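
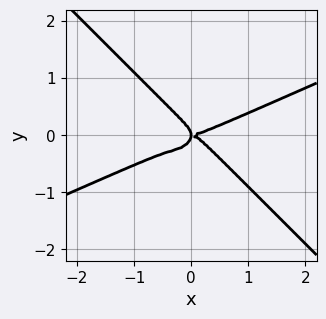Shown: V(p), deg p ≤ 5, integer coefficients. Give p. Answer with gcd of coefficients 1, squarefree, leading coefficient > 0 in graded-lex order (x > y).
x^4 - 2*x^3*y - 3*y^4 - x*y^2

Degree: no degree-3 curve has this shape, so deg p = 4.
Checking where it meets the axes: it crosses the y-axis at the gridline y = 0; it crosses the x-axis at the gridline x = 0.
Putting this together gives p.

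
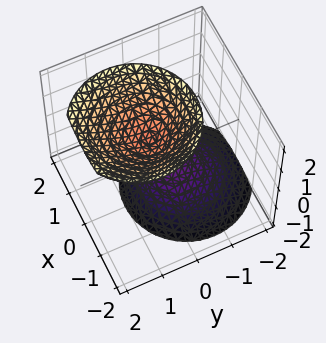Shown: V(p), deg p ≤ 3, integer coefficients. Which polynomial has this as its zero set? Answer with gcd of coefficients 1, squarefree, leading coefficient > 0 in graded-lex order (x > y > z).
3*x^2 + 3*y^2 - 2*y*z - 2*z^2 + 2

(a) There are 2 components.
(b) The degree is 2 — a generic line meets the surface in up to 2 points.
(c) Reading off the gridlines: the z-axis gridline crossings are at z ∈ {-1, 1}; no x-intercept at any integer in the box; it misses every integer gridline on the y-axis.
(d) Matching integer coefficients to the picture gives p.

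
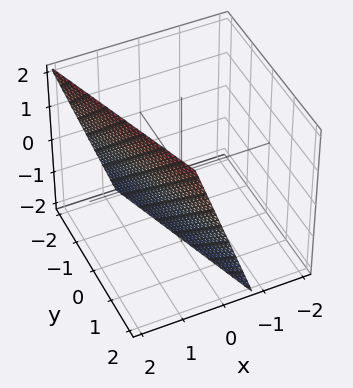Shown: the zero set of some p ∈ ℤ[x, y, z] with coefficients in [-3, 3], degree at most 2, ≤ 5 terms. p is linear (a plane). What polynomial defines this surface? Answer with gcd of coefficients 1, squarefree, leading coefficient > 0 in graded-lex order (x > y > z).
3*x + y - z - 2

1. deg p = 1. Every cross-section is a straight line — this is a plane.
2. Against the integer gridlines: one y-axis crossing is at y = 2; it crosses the z-axis at the gridline z = -2.
3. Putting this together gives p.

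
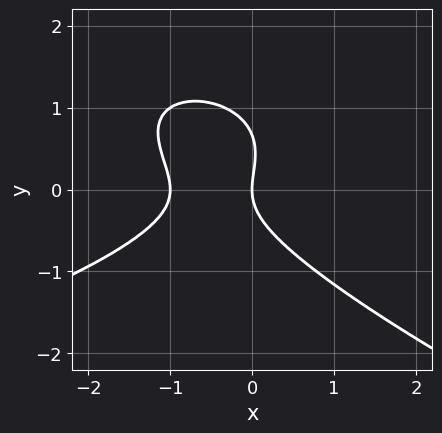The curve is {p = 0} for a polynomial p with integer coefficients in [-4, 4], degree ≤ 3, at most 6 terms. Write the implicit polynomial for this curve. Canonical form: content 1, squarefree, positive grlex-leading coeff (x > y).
x*y^2 + 3*y^3 + 3*x^2 - 2*y^2 + 3*x

(a) Degree: no degree-2 curve has this shape, so deg p = 3.
(b) Observable constraints: it meets the y-axis at y = 0 (among the integer gridlines); the x-axis gridline crossings are at x ∈ {-1, 0}.
(c) Matching integer coefficients to the picture gives p.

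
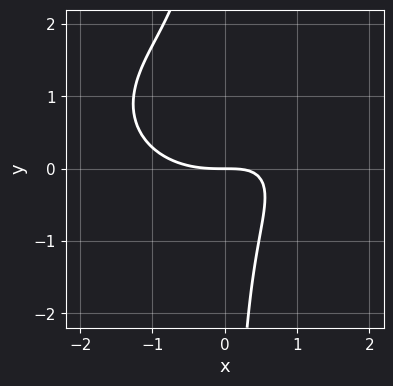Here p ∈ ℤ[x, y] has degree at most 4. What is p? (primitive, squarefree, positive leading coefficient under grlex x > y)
x^3 + 2*x*y^2 - 2*x*y + 2*y

(a) deg p = 3.
(b) Checking where it meets the axes: one y-axis crossing is at y = 0; it meets the x-axis at x = 0 (among the integer gridlines).
(c) Assembling these constraints gives the stated polynomial.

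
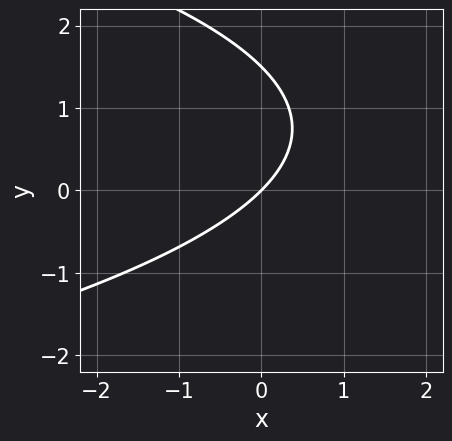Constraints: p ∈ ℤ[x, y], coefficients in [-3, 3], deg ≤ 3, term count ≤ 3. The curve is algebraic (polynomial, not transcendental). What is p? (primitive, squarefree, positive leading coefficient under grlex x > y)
2*y^2 + 3*x - 3*y

Degree: a generic line meets the curve in up to 2 points, so deg p = 2.
Checking where it meets the axes: it crosses the y-axis at the gridline y = 0; it meets the x-axis at x = 0 (among the integer gridlines).
Matching integer coefficients to the picture gives p.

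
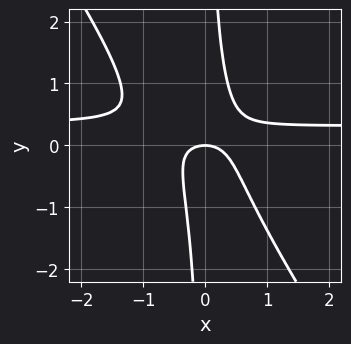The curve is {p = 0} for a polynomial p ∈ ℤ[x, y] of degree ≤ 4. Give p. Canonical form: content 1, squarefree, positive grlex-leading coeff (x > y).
3*x^2*y + 2*x*y^2 - x^2 - y

(a) Degree: the shape is more complex than any degree-2 curve, so deg p = 3.
(b) Observable constraints: it meets the y-axis at y = 0 (among the integer gridlines); it crosses the x-axis at the gridline x = 0.
(c) Putting this together gives p.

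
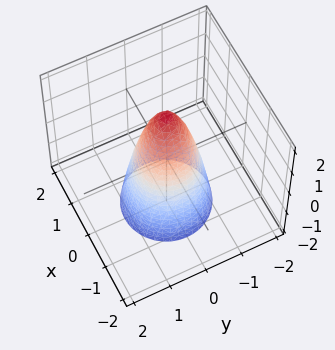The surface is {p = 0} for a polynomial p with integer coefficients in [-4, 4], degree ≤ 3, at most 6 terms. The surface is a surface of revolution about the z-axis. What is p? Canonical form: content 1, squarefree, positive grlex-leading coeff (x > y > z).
3*x^2 + 3*y^2 + z - 2

1. deg p = 2. No degree-1 surface has this shape.
2. Symmetries: every cross-section ⟂ z is a circle, so x, y appear only via x² + y².
3. From the visible intercepts: a circular section at z = 0 has radius between 0 and 1; it meets the z-axis at z = 2 (among the integer gridlines).
4. Fitting integer coefficients to these (and the overall shape) gives p.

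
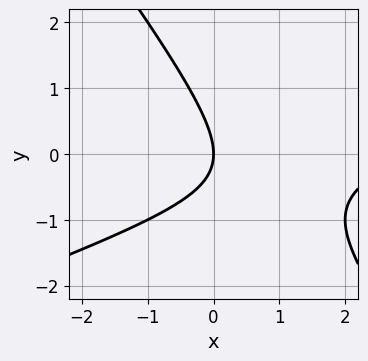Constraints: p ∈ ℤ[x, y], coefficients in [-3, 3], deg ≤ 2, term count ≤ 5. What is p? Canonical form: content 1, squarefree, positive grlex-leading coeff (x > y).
1. deg p = 2. No degree-1 curve has this shape.
2. Checking where it meets the axes: one y-axis crossing is at y = 0; one x-axis crossing is at x = 0.
3. Fitting integer coefficients to these (and the overall shape) gives p.

x^2 - 2*x*y - 2*y^2 - 3*x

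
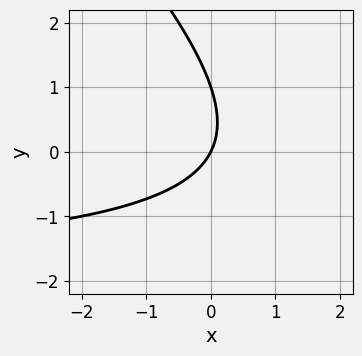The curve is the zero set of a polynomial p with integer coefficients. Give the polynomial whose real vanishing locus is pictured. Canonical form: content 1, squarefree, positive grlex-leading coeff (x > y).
x*y + y^2 + 2*x - y

First, degree: the shape is more complex than any degree-1 curve, so deg p = 2.
Then, against the integer gridlines: among the integer gridlines, it crosses the y-axis at y ∈ {0, 1}; one x-axis crossing is at x = 0.
Finally, assembling these constraints gives the stated polynomial.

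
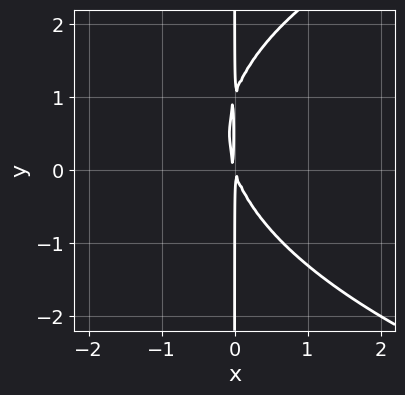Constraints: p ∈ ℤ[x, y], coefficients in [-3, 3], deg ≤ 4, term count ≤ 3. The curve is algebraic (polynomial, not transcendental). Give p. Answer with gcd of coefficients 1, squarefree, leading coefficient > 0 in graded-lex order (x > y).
x*y^2 - 3*x^2 - x*y

1. Degree: no degree-2 curve has this shape, so deg p = 3.
2. From the visible intercepts: every point of the y-axis in the box is on the curve.
3. Solving for integer coefficients yields p as stated.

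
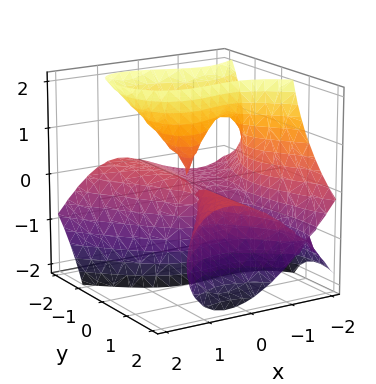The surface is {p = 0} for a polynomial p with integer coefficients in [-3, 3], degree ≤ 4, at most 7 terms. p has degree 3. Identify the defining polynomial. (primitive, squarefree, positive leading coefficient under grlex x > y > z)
2*x^3 - x*y^2 + 3*y^2*z + 3*y*z^2 + 3*x^2

(a) deg p = 3. The shape is more complex than any degree-2 surface.
(b) Checking where it meets the axes: every point of the y-axis in the box is on the surface; every point of the z-axis in the box is on the surface.
(c) Fitting integer coefficients to these (and the overall shape) gives p.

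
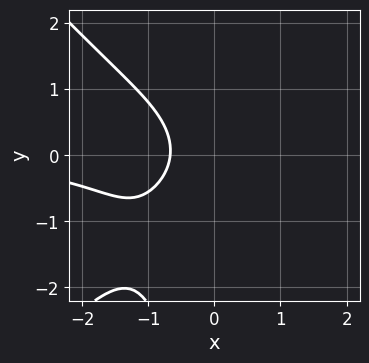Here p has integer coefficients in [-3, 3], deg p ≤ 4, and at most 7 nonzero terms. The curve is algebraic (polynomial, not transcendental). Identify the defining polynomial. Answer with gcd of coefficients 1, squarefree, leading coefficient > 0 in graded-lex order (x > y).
deg p = 4.
Checking where it meets the axes: the curve avoids every integer y-axis point in the box.
Matching integer coefficients to the picture gives p.

x^3*y - x*y^3 + 2*y^2 + 3*x + 2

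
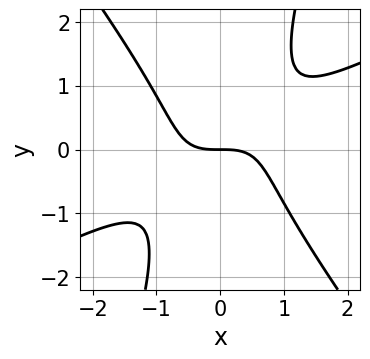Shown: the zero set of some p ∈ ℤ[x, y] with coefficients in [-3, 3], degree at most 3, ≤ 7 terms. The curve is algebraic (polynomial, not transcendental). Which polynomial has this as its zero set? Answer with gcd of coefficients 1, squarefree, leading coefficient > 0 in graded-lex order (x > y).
First, degree: the shape is more complex than any degree-2 curve, so deg p = 3.
Next, observable constraints: it meets the y-axis at y = 0 (among the integer gridlines); one x-axis crossing is at x = 0.
Finally, together with the visible shape, these determine p as stated.

2*x^3 - 3*x^2*y - 2*x*y^2 + y^3 + 3*y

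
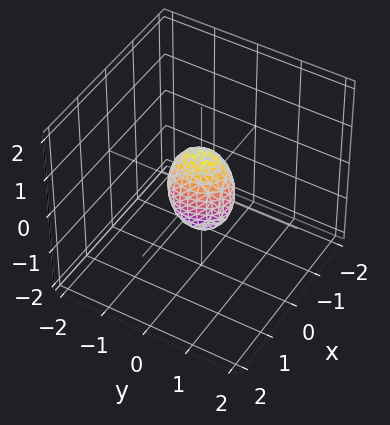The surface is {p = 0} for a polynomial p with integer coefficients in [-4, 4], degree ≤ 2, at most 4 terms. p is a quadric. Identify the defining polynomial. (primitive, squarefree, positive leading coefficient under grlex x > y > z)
3*x^2 + 2*y^2 + z^2 - 1

(a) deg p = 2.
(b) Symmetries: the y ↦ −y reflection is a symmetry, so y appears only in even powers; mirror symmetry z ↦ −z ⇒ only even powers of z; the x ↦ −x reflection is a symmetry, so x appears only in even powers.
(c) From the visible intercepts: the z-axis gridline crossings are at z ∈ {-1, 1}.
(d) The integer polynomial consistent with all of this is the stated p.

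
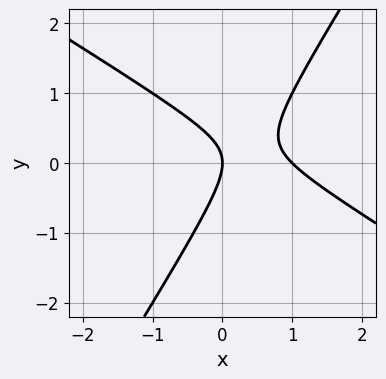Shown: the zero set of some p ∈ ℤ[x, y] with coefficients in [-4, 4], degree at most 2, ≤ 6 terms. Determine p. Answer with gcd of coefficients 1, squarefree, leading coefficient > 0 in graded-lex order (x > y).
x^2 + x*y - y^2 - x

(a) deg p = 2. A generic line meets the curve in up to 2 points.
(b) Checking where it meets the axes: it meets the y-axis at y = 0 (among the integer gridlines); the x-axis gridline crossings are at x ∈ {0, 1}.
(c) Putting this together gives p.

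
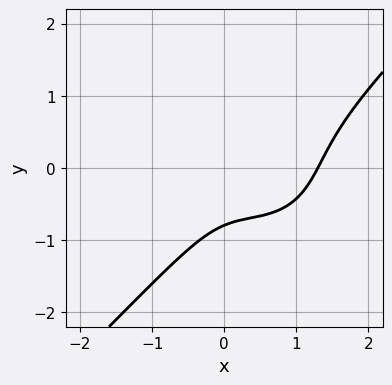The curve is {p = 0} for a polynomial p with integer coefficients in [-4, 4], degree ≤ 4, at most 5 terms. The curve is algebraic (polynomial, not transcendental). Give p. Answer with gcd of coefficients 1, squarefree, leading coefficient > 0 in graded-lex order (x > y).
1. deg p = 3. A generic line meets the curve in up to 3 points.
2. The integer polynomial consistent with all of this is the stated p.

2*x^3 - 2*y^3 - 2*x^2 - 2*x*y - 1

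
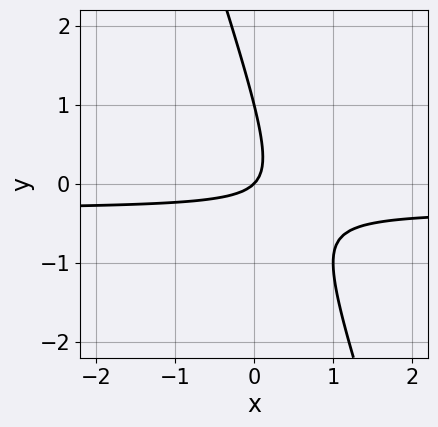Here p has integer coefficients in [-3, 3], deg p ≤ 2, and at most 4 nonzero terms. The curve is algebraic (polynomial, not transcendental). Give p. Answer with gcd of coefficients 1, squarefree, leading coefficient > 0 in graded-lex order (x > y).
3*x*y + y^2 + x - y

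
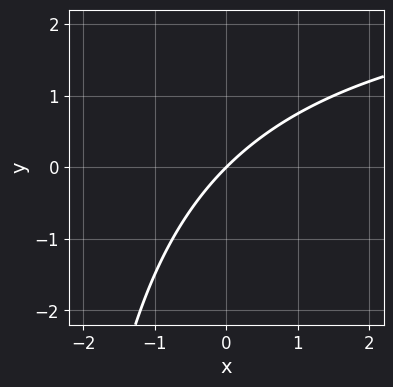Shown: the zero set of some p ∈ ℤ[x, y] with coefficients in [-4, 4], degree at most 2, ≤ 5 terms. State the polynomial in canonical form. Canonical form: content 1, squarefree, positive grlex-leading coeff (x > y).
The degree is 2 — the shape is more complex than any degree-1 curve.
Reading off the gridlines: one x-axis crossing is at x = 0; it crosses the y-axis at the gridline y = 0.
Assembling these constraints gives the stated polynomial.

x*y - 3*x + 3*y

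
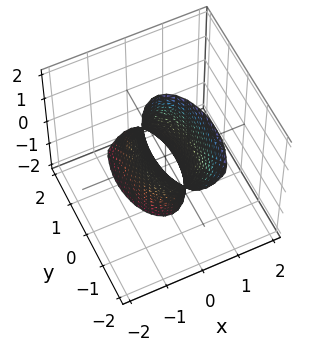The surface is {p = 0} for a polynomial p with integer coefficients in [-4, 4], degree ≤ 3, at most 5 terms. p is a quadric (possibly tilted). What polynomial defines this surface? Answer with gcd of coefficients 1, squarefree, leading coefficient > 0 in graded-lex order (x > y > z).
Degree: no degree-1 surface has this shape, so deg p = 2.
Reading off the gridlines: it misses every integer gridline on the z-axis; among the integer gridlines, it crosses the y-axis at y ∈ {-1, 1}.
The integer polynomial consistent with all of this is the stated p.

3*x^2 + y^2 + y*z - 1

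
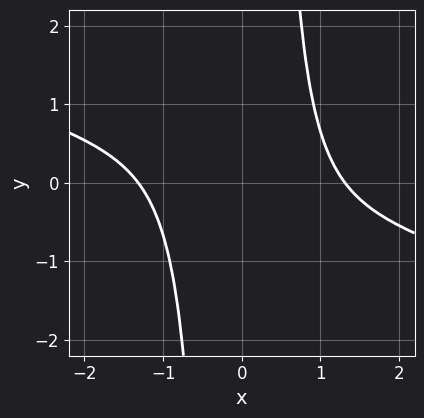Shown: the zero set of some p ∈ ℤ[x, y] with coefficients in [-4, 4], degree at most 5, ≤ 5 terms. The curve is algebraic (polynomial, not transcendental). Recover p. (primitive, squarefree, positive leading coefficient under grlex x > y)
x^4 + 3*x^3*y - 3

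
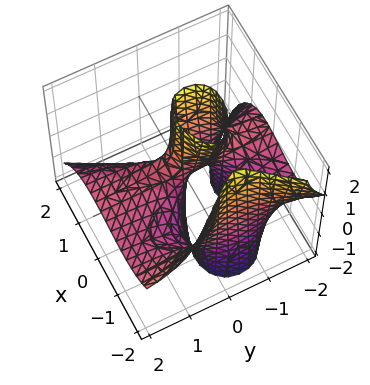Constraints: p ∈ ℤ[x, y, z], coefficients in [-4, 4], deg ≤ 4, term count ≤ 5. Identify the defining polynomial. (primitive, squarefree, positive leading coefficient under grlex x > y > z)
First, the degree is 3 — no degree-2 surface has this shape.
Next, observable constraints: the visible y-axis segment lies entirely on the surface; the visible z-axis segment lies entirely on the surface; it crosses the x-axis at the gridline x = 0.
Finally, together with the visible shape, these determine p as stated.

2*x^3 + 3*y^2*z + 2*x^2 + 3*y*z - 2*x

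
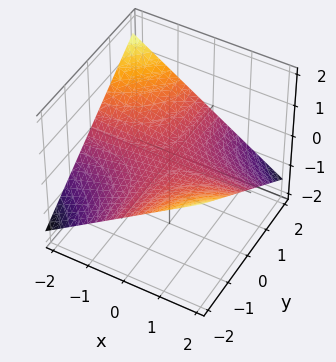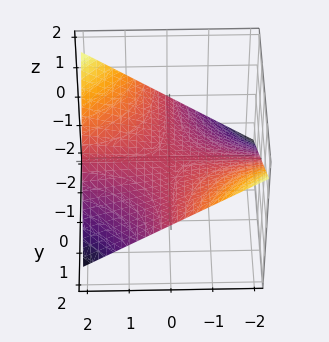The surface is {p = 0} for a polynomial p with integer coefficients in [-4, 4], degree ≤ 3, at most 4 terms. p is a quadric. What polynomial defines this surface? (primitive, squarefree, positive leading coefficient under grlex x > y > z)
x*y + 3*z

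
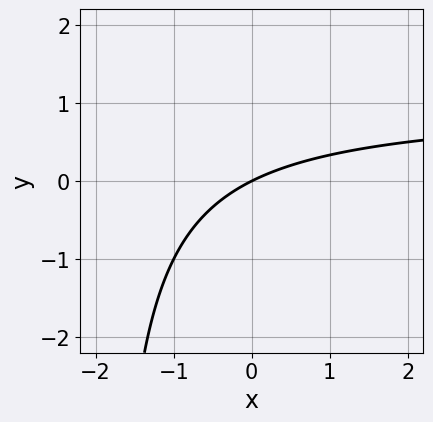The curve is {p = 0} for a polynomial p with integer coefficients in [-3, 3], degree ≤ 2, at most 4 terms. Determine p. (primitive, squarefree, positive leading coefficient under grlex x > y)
x*y - x + 2*y

1. deg p = 2.
2. Checking where it meets the axes: it crosses the y-axis at the gridline y = 0; one x-axis crossing is at x = 0.
3. Together with the visible shape, these determine p as stated.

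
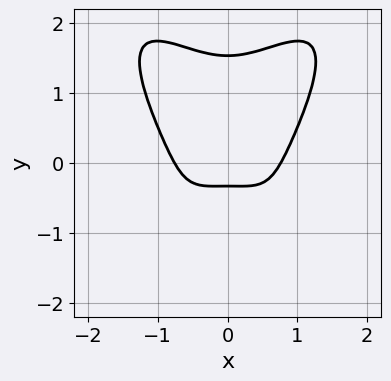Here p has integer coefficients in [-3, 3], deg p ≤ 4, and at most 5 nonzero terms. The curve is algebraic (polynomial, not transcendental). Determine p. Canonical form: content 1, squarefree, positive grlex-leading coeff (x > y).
3*x^4 - 2*x^2*y^2 + y^4 - 3*y - 1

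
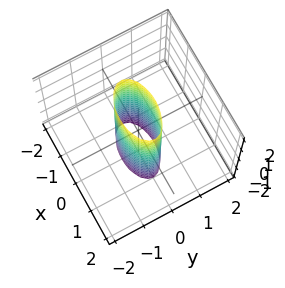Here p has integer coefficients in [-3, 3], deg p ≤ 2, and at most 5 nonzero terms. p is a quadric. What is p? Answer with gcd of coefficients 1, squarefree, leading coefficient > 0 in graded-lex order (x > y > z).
1. deg p = 2. A cylinder; a quadric.
2. Symmetries: it's symmetric under x → −x, forcing even powers of x; it's symmetric under z → −z, forcing even powers of z; mirror symmetry y ↦ −y ⇒ only even powers of y.
3. Checking where it meets the axes: no z-intercept at any integer in the box; the x-axis gridline crossings are at x ∈ {-1, 1}.
4. Solving for integer coefficients yields p as stated.

x^2 + 3*y^2 - 1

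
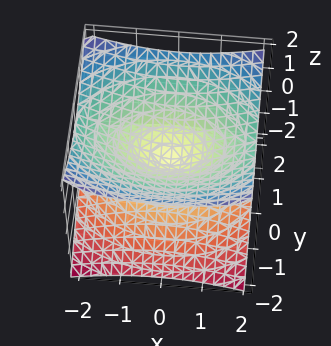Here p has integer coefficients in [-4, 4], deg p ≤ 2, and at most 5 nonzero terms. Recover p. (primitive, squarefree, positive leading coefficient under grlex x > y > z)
x^2 + 2*y^2 - 3*z^2

deg p = 2. A double cone through the origin; a quadric.
Symmetries: it's symmetric under z → −z, forcing even powers of z; it's symmetric under y → −y, forcing even powers of y; the x ↦ −x reflection is a symmetry, so x appears only in even powers.
From the visible intercepts: it crosses the y-axis at the gridline y = 0; one x-axis crossing is at x = 0; one z-axis crossing is at z = 0.
Together with the visible shape, these determine p as stated.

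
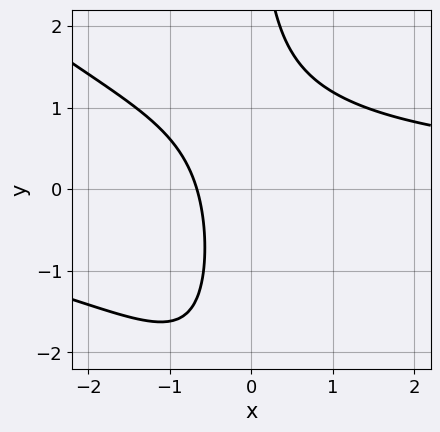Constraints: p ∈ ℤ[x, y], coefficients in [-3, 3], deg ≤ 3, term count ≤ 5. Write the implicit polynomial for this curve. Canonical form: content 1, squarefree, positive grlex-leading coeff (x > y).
(a) deg p = 3. The shape is more complex than any degree-2 curve.
(b) From the axis intercepts and sections: no y-intercept at any integer in the box.
(c) These observations pin down the coefficients.

x^2*y + x*y^2 + 2*x*y - 3*x - 2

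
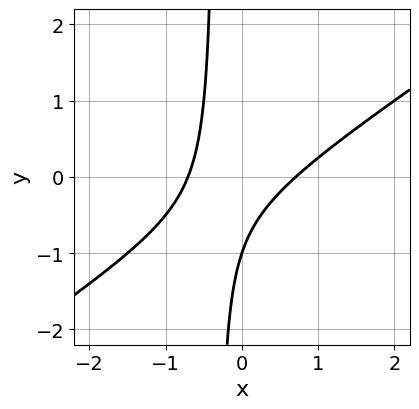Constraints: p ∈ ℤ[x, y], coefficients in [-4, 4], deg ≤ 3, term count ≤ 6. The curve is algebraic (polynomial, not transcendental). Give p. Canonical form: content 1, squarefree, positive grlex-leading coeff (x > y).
2*x^2 - 3*x*y - y - 1

Degree: the shape is more complex than any degree-1 curve, so deg p = 2.
From the visible intercepts: it crosses the y-axis at the gridline y = -1.
Matching integer coefficients to the picture gives p.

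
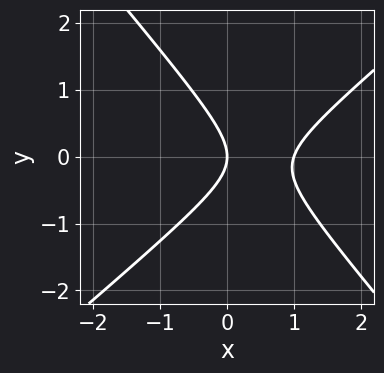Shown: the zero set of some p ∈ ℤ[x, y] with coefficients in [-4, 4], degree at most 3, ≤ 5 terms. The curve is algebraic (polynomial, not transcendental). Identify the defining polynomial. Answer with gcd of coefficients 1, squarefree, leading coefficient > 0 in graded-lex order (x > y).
3*x^2 - x*y - 3*y^2 - 3*x

deg p = 2. A generic line meets the curve in up to 2 points.
From the visible intercepts: it crosses the y-axis at the gridline y = 0; the x-axis gridline crossings are at x ∈ {0, 1}.
Assembling these constraints gives the stated polynomial.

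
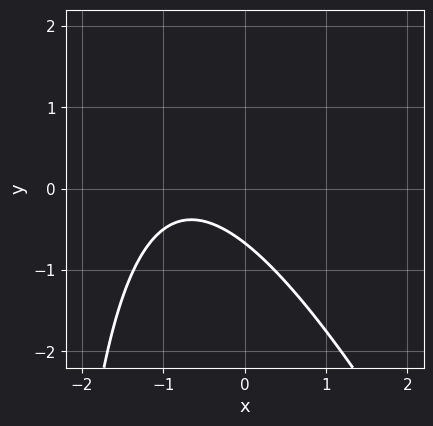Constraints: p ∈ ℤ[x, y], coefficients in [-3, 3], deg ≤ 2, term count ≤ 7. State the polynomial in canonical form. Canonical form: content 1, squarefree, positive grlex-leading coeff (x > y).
2*x^2 + x*y + 3*x + 3*y + 2

First, degree: no degree-1 curve has this shape, so deg p = 2.
Then, from the visible intercepts: no x-intercept at any integer in the box.
Finally, the integer polynomial consistent with all of this is the stated p.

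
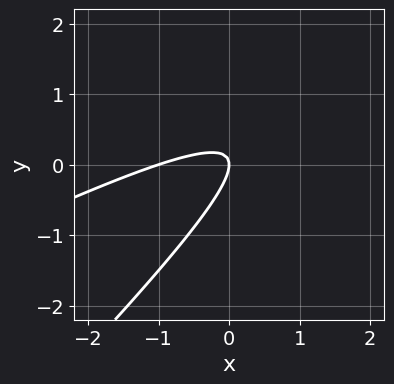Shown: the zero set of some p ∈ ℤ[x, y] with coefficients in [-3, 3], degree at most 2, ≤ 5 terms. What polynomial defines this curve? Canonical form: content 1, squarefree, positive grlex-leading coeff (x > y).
1. The degree is 2 — a generic line meets the curve in up to 2 points.
2. From the axis intercepts and sections: it meets the y-axis at y = 0 (among the integer gridlines); among the integer gridlines, it crosses the x-axis at x ∈ {-1, 0}.
3. Fitting integer coefficients to these (and the overall shape) gives p.

x^2 - 3*x*y + 2*y^2 + x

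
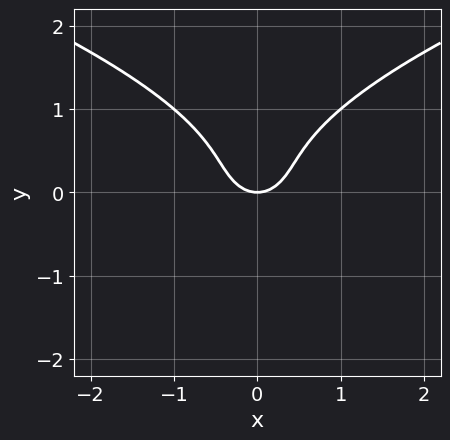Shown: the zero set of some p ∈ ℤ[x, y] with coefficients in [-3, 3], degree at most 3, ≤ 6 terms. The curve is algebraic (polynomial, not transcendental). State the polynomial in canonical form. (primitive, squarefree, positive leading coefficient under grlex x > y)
First, deg p = 3. The shape is more complex than any degree-2 curve.
Next, symmetries: the x ↦ −x reflection is a symmetry, so x appears only in even powers.
Next, observable constraints: one x-axis crossing is at x = 0; it crosses the y-axis at the gridline y = 0.
Finally, solving for integer coefficients yields p as stated.

3*y^3 - 3*x^2 - 2*y^2 + 2*y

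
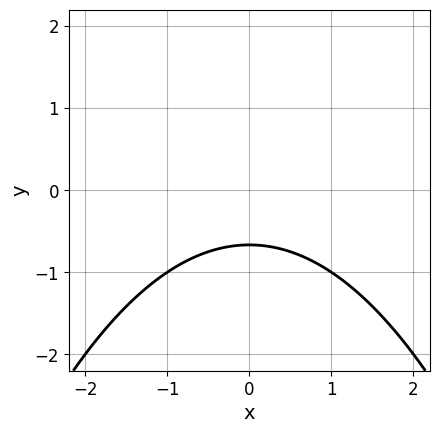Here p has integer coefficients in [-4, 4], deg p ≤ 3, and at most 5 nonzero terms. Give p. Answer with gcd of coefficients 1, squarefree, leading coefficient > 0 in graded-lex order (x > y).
x^2 + 3*y + 2

(a) deg p = 2.
(b) Symmetries: mirror symmetry x ↦ −x ⇒ only even powers of x.
(c) Against the integer gridlines: it misses every integer gridline on the x-axis.
(d) The integer polynomial consistent with all of this is the stated p.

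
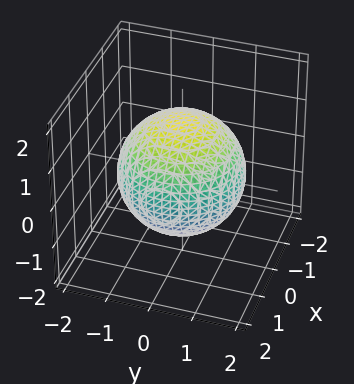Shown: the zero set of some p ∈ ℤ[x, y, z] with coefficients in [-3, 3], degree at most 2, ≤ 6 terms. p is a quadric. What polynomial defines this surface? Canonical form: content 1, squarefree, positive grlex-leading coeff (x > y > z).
x^2 + y^2 + z^2 - 2

1. Degree: a closed, bounded, convex surface; a quadric, so deg p = 2.
2. Symmetries: mirror symmetry z ↦ −z ⇒ only even powers of z; the surface is invariant under rotation about z: p = q(x² + y², z).
3. Observable constraints: a circular section at z = -1 has radius exactly 1.
4. Matching integer coefficients to the picture gives p.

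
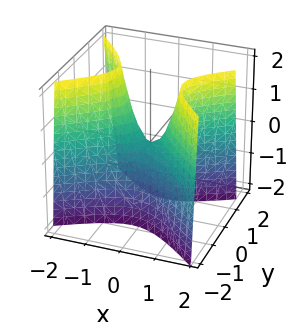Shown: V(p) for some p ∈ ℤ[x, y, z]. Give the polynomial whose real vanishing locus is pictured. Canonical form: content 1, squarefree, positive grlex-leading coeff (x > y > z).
1. Degree: the shape is more complex than any degree-1 surface, so deg p = 2.
2. Reading off the gridlines: one z-axis crossing is at z = 0; it meets the y-axis at y = 0 (among the integer gridlines); it meets the x-axis at x = 0 (among the integer gridlines).
3. Matching integer coefficients to the picture gives p.

2*x^2 - x*y - 3*y^2 - z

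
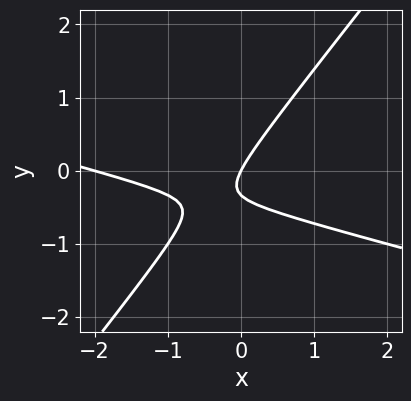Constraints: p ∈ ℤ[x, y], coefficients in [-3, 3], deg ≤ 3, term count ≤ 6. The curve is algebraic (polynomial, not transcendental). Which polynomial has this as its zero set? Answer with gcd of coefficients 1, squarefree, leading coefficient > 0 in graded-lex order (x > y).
x^2 + 3*x*y - 3*y^2 + 2*x - y

First, degree: the shape is more complex than any degree-1 curve, so deg p = 2.
Next, observable constraints: it meets the y-axis at y = 0 (among the integer gridlines); the x-axis gridline crossings are at x ∈ {-2, 0}.
Finally, fitting integer coefficients to these (and the overall shape) gives p.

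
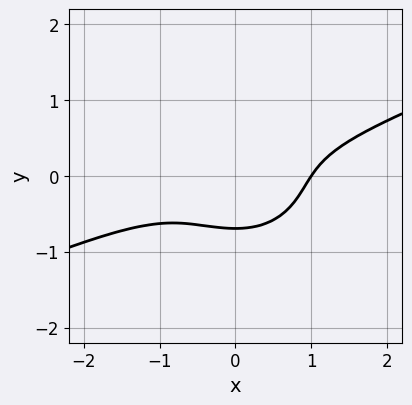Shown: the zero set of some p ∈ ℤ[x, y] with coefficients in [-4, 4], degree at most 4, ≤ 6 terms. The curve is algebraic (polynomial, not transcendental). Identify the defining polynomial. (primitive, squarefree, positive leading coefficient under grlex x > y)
(a) deg p = 3.
(b) From the axis intercepts and sections: one x-axis crossing is at x = 1.
(c) Together with the visible shape, these determine p as stated.

x^3 - 2*x^2*y - 3*y^3 - 1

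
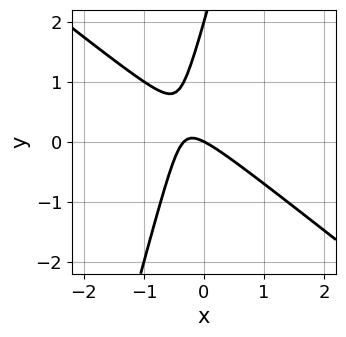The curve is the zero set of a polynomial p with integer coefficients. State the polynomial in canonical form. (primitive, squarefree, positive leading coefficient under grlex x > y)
3*x^2 + 3*x*y - y^2 + x + 2*y

1. The degree is 2 — no degree-1 curve has this shape.
2. Observable constraints: it crosses the x-axis at the gridline x = 0; the y-axis gridline crossings are at y ∈ {0, 2}.
3. Assembling these constraints gives the stated polynomial.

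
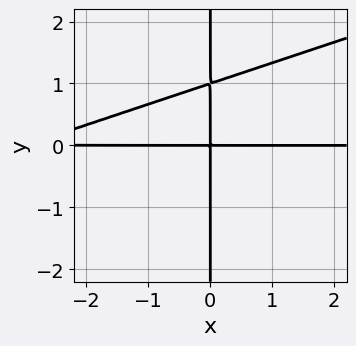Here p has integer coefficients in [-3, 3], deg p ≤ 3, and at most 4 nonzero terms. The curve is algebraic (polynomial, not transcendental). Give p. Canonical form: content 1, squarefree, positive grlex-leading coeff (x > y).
(a) deg p = 3. A generic line meets the curve in up to 3 points.
(b) Against the integer gridlines: every point of the x-axis in the box is on the curve; every point of the y-axis in the box is on the curve.
(c) Fitting integer coefficients to these (and the overall shape) gives p.

x^2*y - 3*x*y^2 + 3*x*y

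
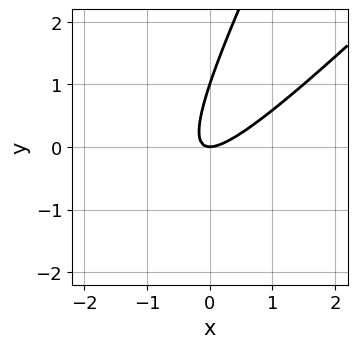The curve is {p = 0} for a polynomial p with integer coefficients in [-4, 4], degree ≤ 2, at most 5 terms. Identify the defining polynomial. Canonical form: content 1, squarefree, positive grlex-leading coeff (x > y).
2*x^2 - 3*x*y + y^2 - y

Degree: no degree-1 curve has this shape, so deg p = 2.
Checking where it meets the axes: it meets the x-axis at x = 0 (among the integer gridlines); among the integer gridlines, it crosses the y-axis at y ∈ {0, 1}.
These observations pin down the coefficients.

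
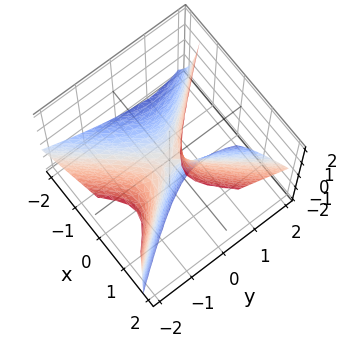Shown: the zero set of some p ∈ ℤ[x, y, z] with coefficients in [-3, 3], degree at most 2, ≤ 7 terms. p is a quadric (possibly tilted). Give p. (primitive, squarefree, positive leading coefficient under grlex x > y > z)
(a) Degree: a generic line meets the surface in up to 2 points, so deg p = 2.
(b) Against the integer gridlines: it crosses the x-axis at the gridline x = 0; one z-axis crossing is at z = 0.
(c) Assembling these constraints gives the stated polynomial.

3*x^2 - 3*x*z - 2*y^2 - 2*y*z + z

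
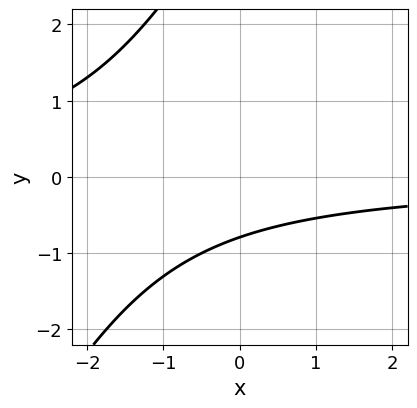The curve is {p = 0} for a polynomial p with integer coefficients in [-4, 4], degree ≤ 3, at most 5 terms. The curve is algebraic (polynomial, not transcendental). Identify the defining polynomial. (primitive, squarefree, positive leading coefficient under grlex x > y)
2*x*y - y^2 + 3*y + 3

Degree: no degree-1 curve has this shape, so deg p = 2.
From the visible intercepts: the curve avoids every integer x-axis point in the box.
Assembling these constraints gives the stated polynomial.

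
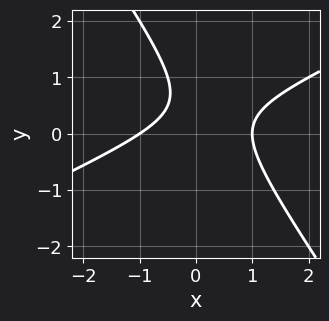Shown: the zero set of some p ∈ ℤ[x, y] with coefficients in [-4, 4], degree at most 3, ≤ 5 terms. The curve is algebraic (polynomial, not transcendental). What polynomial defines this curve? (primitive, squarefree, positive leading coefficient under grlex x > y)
2*x^2 - 3*x*y - 3*y^2 + 3*y - 2

(a) deg p = 2.
(b) Observable constraints: the curve avoids every integer y-axis point in the box; the x-axis gridline crossings are at x ∈ {-1, 1}.
(c) Matching integer coefficients to the picture gives p.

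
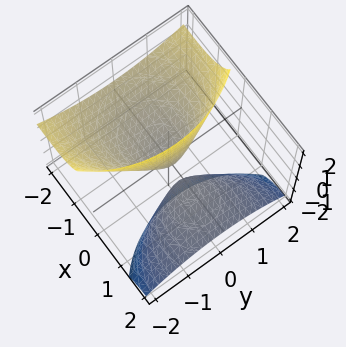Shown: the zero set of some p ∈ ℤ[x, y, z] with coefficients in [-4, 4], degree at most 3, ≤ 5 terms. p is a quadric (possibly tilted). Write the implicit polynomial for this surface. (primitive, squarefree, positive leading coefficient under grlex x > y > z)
x^2 + 3*x*z + y^2 - z

(a) There are 2 components.
(b) Degree: the shape is more complex than any degree-1 surface, so deg p = 2.
(c) Reading off the gridlines: one z-axis crossing is at z = 0; it crosses the y-axis at the gridline y = 0; it crosses the x-axis at the gridline x = 0.
(d) Together with the visible shape, these determine p as stated.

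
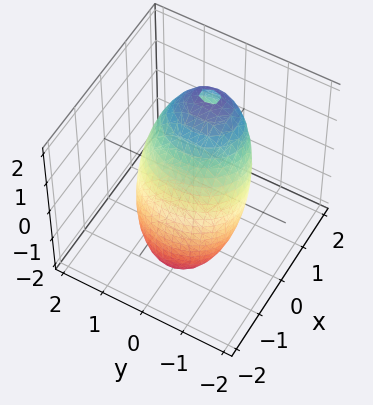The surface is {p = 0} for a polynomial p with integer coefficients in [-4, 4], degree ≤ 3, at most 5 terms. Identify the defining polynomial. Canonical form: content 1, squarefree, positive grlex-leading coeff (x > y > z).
3*x^2 - 2*x*z + 2*y^2 + z^2 - 3

deg p = 2. No degree-1 surface has this shape.
Checking where it meets the axes: among the integer gridlines, it crosses the x-axis at x ∈ {-1, 1}.
Putting this together gives p.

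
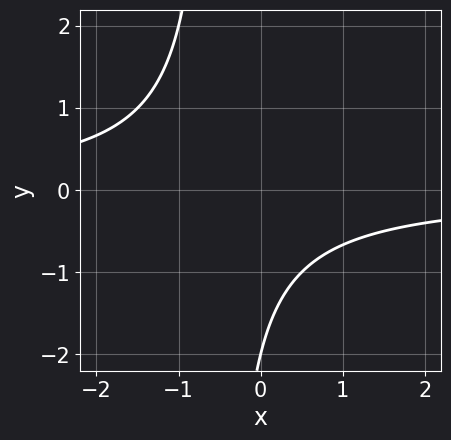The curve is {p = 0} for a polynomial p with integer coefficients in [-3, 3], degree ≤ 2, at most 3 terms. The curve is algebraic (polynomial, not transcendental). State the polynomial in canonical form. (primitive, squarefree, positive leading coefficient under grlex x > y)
deg p = 2.
Observable constraints: it crosses the y-axis at the gridline y = -2; it misses every integer gridline on the x-axis.
Assembling these constraints gives the stated polynomial.

2*x*y + y + 2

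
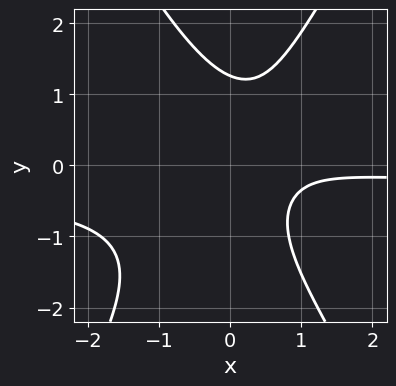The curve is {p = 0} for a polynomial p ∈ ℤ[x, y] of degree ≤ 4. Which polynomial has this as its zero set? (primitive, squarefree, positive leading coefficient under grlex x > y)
(a) Degree: the shape is more complex than any degree-2 curve, so deg p = 3.
(b) Reading off the gridlines: it misses every integer gridline on the x-axis.
(c) Together with the visible shape, these determine p as stated.

3*x^2*y - y^3 + x^2 - 2*x + 2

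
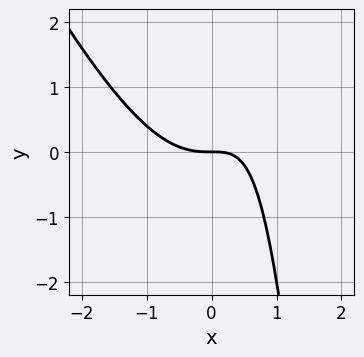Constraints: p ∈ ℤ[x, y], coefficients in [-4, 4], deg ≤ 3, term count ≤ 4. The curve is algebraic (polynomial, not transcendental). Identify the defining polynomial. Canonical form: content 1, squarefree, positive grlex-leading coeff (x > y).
The degree is 3 — no degree-2 curve has this shape.
Observable constraints: it crosses the y-axis at the gridline y = 0; it meets the x-axis at x = 0 (among the integer gridlines).
Matching integer coefficients to the picture gives p.

2*x^3 + x^2*y - 2*x*y + 2*y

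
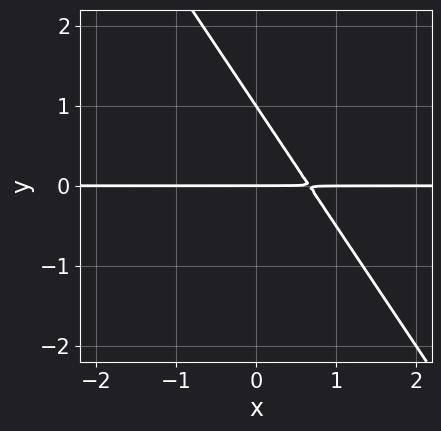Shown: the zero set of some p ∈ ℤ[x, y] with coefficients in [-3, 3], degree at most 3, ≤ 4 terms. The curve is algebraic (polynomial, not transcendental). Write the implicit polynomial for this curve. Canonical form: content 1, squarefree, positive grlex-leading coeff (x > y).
1. Degree: no degree-1 curve has this shape, so deg p = 2.
2. Observable constraints: the y-axis gridline crossings are at y ∈ {0, 1}; every point of the x-axis in the box is on the curve.
3. Matching integer coefficients to the picture gives p.

3*x*y + 2*y^2 - 2*y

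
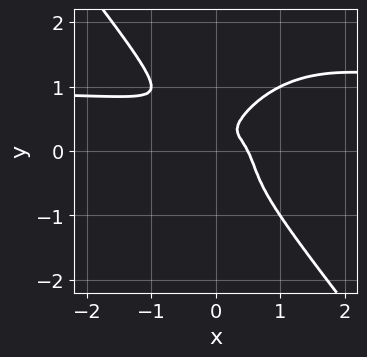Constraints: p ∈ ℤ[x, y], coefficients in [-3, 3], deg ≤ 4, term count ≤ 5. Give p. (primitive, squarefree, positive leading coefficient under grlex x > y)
2*x^3*y + y^4 - 2*x^3 - 2*x^2*y + x^2

1. Degree: no degree-3 curve has this shape, so deg p = 4.
2. Solving for integer coefficients yields p as stated.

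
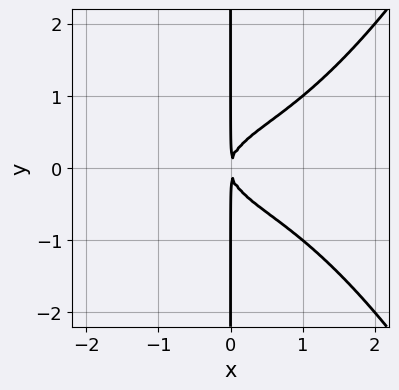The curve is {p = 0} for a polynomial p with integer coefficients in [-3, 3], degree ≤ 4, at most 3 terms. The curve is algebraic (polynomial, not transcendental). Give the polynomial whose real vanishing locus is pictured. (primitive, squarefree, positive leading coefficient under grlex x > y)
1. deg p = 4. A generic line meets the curve in up to 4 points.
2. Symmetries: mirror symmetry y ↦ −y ⇒ only even powers of y.
3. Reading off the gridlines: the visible y-axis segment lies entirely on the curve.
4. Assembling these constraints gives the stated polynomial.

x^4 - 3*x*y^2 + 2*x^2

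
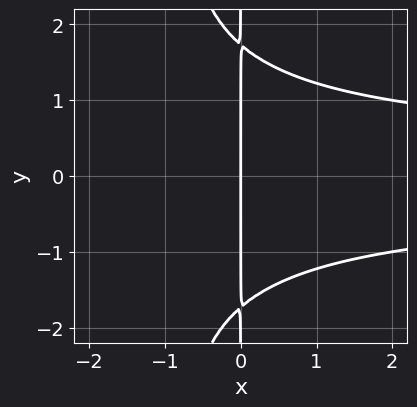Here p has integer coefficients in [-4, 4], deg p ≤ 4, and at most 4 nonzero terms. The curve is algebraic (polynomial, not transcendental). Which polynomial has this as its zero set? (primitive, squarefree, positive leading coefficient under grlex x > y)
1. Degree: no degree-3 curve has this shape, so deg p = 4.
2. Symmetries: the y ↦ −y reflection is a symmetry, so y appears only in even powers.
3. Against the integer gridlines: it crosses the x-axis at the gridline x = 0; the visible y-axis segment lies entirely on the curve.
4. Assembling these constraints gives the stated polynomial.

x^2*y^2 + x*y^2 - 3*x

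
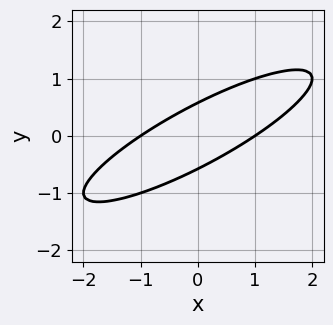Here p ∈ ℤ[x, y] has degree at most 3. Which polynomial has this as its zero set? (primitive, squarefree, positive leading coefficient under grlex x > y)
x^2 - 3*x*y + 3*y^2 - 1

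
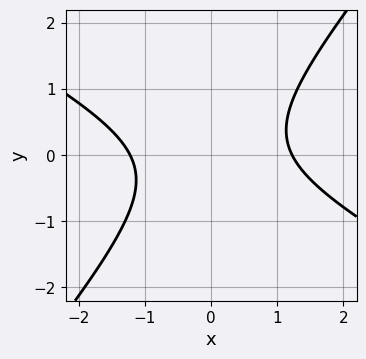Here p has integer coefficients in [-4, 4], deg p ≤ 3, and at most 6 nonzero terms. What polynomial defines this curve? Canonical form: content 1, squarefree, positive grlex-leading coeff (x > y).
The degree is 2 — the shape is more complex than any degree-1 curve.
Reading off the gridlines: it misses every integer gridline on the y-axis.
The integer polynomial consistent with all of this is the stated p.

2*x^2 + 2*x*y - 3*y^2 - 3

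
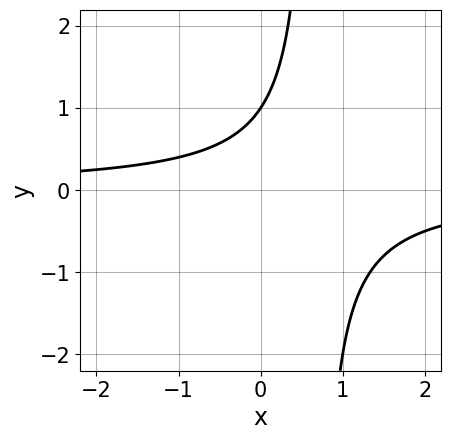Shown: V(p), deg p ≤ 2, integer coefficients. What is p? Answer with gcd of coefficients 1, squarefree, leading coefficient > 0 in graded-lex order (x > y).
3*x*y - 2*y + 2

First, degree: a generic line meets the curve in up to 2 points, so deg p = 2.
Then, observable constraints: no x-intercept at any integer in the box; it crosses the y-axis at the gridline y = 1.
Finally, putting this together gives p.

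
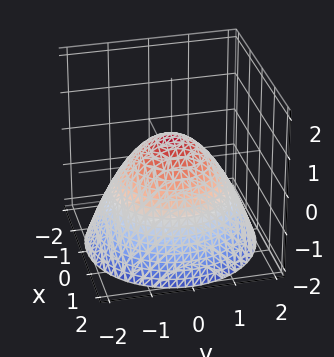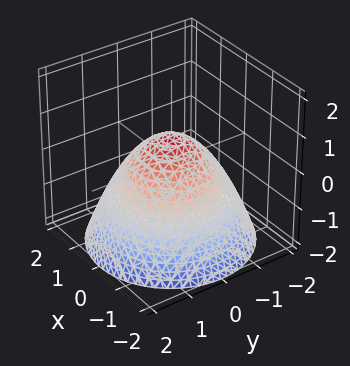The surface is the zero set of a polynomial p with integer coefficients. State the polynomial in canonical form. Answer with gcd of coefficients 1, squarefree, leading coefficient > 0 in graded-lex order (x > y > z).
2*x^2 + 2*y^2 + 3*z - 2

(a) deg p = 2. No degree-1 surface has this shape.
(b) Symmetries: rotational symmetry about the z-axis ⇒ p depends on x, y only through x² + y².
(c) From the axis intercepts and sections: among the integer gridlines, it crosses the x-axis at x ∈ {-1, 1}; the y-axis gridline crossings are at y ∈ {-1, 1}; a circular section at z = -1 has radius between 1 and 2.
(d) Putting this together gives p.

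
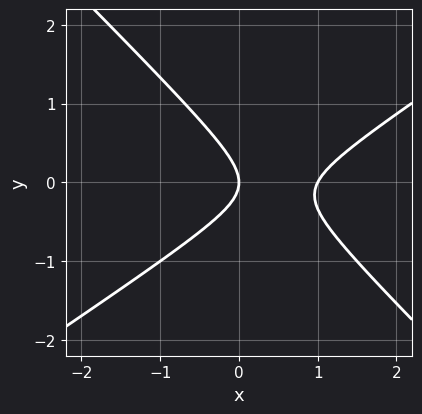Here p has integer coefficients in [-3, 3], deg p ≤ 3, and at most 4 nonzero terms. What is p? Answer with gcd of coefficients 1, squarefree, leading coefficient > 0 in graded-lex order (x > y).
First, the degree is 2 — the shape is more complex than any degree-1 curve.
Next, from the axis intercepts and sections: among the integer gridlines, it crosses the x-axis at x ∈ {0, 1}; it meets the y-axis at y = 0 (among the integer gridlines).
Finally, fitting integer coefficients to these (and the overall shape) gives p.

2*x^2 - x*y - 3*y^2 - 2*x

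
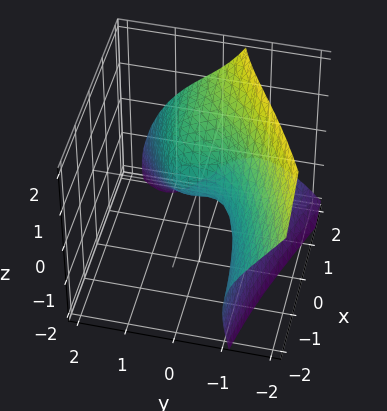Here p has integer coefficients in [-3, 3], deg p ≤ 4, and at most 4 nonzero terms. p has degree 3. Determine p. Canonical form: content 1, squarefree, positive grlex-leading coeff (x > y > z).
1. The degree is 3 — no degree-2 surface has this shape.
2. Observable constraints: one z-axis crossing is at z = 0; it crosses the y-axis at the gridline y = 0; one x-axis crossing is at x = 0.
3. The integer polynomial consistent with all of this is the stated p.

x*y*z + y^3 + z^2 - x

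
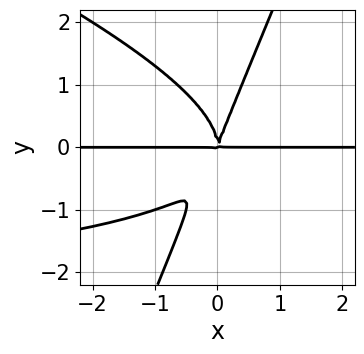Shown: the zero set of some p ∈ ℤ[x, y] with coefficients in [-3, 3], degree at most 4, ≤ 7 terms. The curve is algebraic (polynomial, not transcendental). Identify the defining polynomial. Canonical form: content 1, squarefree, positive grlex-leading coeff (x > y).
First, degree: no degree-3 curve has this shape, so deg p = 4.
Next, against the integer gridlines: every point of the x-axis in the box is on the curve.
Finally, solving for integer coefficients yields p as stated.

x^2*y^2 + 2*x*y^3 - y^4 + 3*x^2*y - x*y^2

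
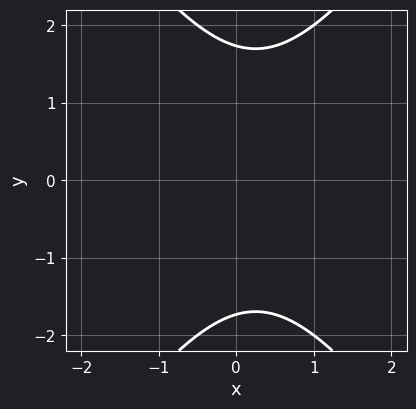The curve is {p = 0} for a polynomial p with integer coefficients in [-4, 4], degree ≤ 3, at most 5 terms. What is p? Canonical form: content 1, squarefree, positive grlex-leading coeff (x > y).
2*x^2 - y^2 - x + 3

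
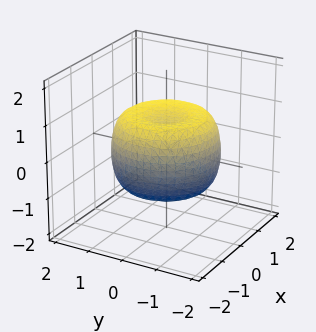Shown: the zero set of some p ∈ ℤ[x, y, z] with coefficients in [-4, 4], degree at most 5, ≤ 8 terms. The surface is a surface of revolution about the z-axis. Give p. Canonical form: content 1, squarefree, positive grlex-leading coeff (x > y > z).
First, the degree is 4 — no degree-3 surface has this shape.
Then, by symmetry, the z-axis is an axis of rotation, so x and y enter only as x² + y².
Then, from the visible intercepts: a circular section at z = -1 has radius between 0 and 1.
Finally, assembling these constraints gives the stated polynomial.

2*x^4 + 4*x^2*y^2 + 2*y^4 - 3*x^2 - 3*y^2 + 3*z^2 - 2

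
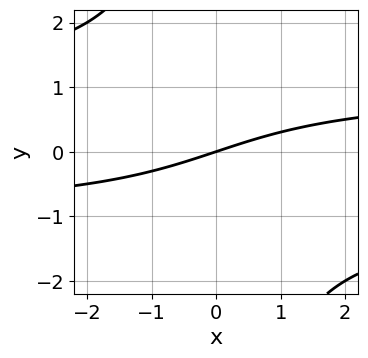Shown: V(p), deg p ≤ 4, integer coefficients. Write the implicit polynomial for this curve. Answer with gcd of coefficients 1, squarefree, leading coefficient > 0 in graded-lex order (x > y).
(a) Degree: the shape is more complex than any degree-2 curve, so deg p = 3.
(b) Against the integer gridlines: it crosses the y-axis at the gridline y = 0; it meets the x-axis at x = 0 (among the integer gridlines).
(c) Putting this together gives p.

x*y^2 - x + 3*y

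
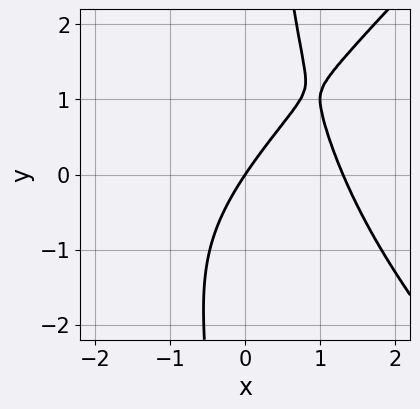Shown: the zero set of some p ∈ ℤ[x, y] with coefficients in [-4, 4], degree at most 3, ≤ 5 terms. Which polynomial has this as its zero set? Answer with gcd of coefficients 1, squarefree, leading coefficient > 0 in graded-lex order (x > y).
First, deg p = 3. No degree-2 curve has this shape.
Then, from the axis intercepts and sections: one y-axis crossing is at y = 0; it meets the x-axis at x = 0 (among the integer gridlines).
Finally, together with the visible shape, these determine p as stated.

x^3 - x*y^2 + x^2 - 3*x + 2*y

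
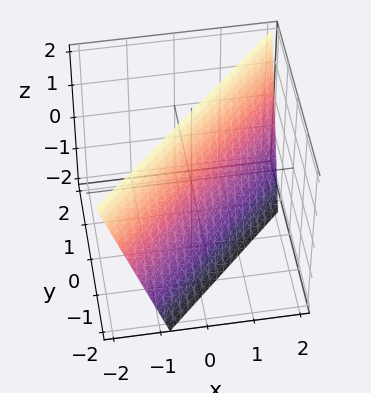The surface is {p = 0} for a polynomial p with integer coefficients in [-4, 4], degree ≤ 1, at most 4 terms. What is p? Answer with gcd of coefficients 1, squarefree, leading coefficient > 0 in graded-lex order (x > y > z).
3*x - 3*y + z - 2

deg p = 1.
Against the integer gridlines: it meets the z-axis at z = 2 (among the integer gridlines).
Together with the visible shape, these determine p as stated.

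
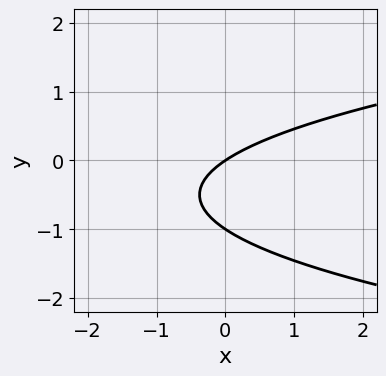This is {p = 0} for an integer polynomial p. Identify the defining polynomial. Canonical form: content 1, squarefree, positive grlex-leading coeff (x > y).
(a) The degree is 2 — the shape is more complex than any degree-1 curve.
(b) From the axis intercepts and sections: one x-axis crossing is at x = 0; the y-axis gridline crossings are at y ∈ {-1, 0}.
(c) Together with the visible shape, these determine p as stated.

3*y^2 - 2*x + 3*y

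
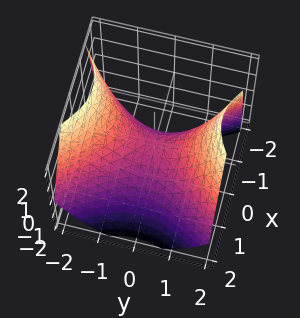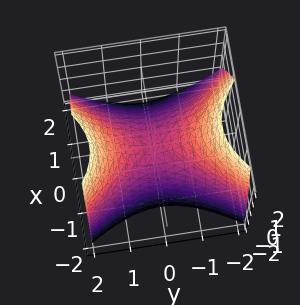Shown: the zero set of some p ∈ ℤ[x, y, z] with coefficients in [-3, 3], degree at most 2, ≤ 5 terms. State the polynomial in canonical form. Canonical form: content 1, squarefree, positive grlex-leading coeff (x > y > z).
The degree is 2 — the shape is more complex than any degree-1 surface.
Against the integer gridlines: one x-axis crossing is at x = 0; one y-axis crossing is at y = 0.
Matching integer coefficients to the picture gives p.

3*x^2 + x*z - 2*y^2 + 3*z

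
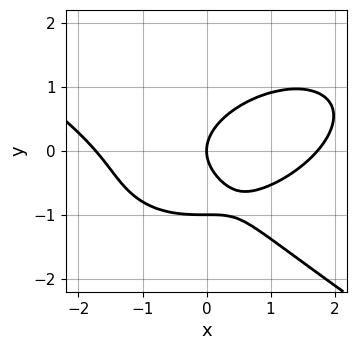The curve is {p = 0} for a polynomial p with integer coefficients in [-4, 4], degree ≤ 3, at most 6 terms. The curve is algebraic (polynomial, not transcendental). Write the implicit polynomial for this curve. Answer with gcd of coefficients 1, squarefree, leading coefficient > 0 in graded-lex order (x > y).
x^3 + 3*y^3 - 3*x*y + 3*y^2 - 3*x

First, degree: no degree-2 curve has this shape, so deg p = 3.
Next, from the axis intercepts and sections: the y-axis gridline crossings are at y ∈ {-1, 0}; it meets the x-axis at x = 0 (among the integer gridlines).
Finally, fitting integer coefficients to these (and the overall shape) gives p.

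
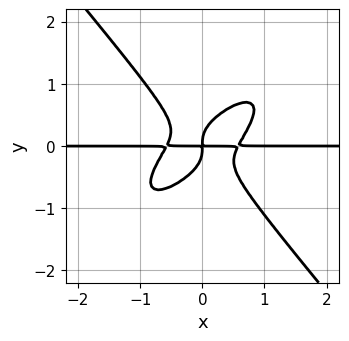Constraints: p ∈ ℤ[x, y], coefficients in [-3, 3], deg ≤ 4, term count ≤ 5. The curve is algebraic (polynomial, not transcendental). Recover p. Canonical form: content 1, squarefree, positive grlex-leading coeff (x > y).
3*x^3*y - 3*x^2*y^2 - x*y^3 + 3*y^4 - x*y

First, degree: no degree-3 curve has this shape, so deg p = 4.
Then, reading off the gridlines: every point of the x-axis in the box is on the curve.
Finally, putting this together gives p.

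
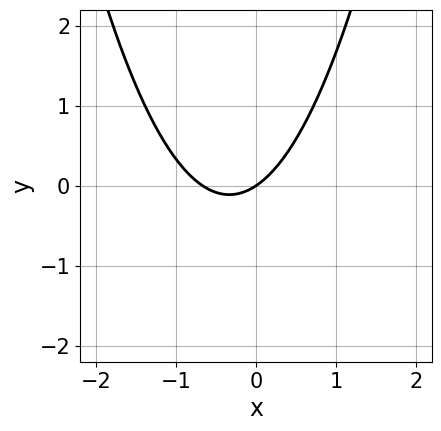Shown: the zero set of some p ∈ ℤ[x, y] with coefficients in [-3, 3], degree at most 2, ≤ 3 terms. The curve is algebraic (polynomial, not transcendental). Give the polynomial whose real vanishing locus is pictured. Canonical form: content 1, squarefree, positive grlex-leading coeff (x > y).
(a) The degree is 2 — the shape is more complex than any degree-1 curve.
(b) From the visible intercepts: one y-axis crossing is at y = 0; one x-axis crossing is at x = 0.
(c) Solving for integer coefficients yields p as stated.

3*x^2 + 2*x - 3*y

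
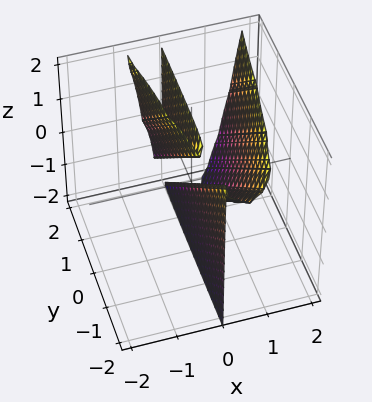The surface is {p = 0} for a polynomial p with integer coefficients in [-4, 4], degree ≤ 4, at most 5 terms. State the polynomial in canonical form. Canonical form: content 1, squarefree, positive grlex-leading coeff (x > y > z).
(a) I count 2 distinct pieces. They look like related sheets of one shape, so recover p as a whole.
(b) deg p = 3. No degree-2 surface has this shape.
(c) Against the integer gridlines: the visible y-axis segment lies entirely on the surface; one x-axis crossing is at x = 1; every point of the z-axis in the box is on the surface.
(d) The integer polynomial consistent with all of this is the stated p.

3*x^3 - 3*x^2 - x*y - x*z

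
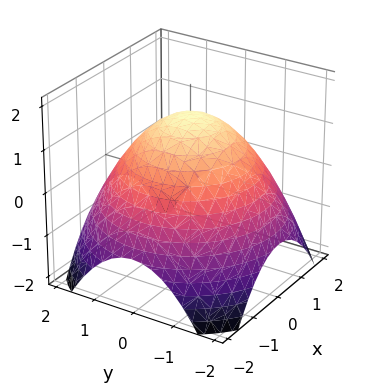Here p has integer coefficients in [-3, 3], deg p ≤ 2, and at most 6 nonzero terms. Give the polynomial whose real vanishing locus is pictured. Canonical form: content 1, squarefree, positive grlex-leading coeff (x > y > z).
x^2 + y^2 + 2*z - 3

First, degree: the shape is more complex than any degree-1 surface, so deg p = 2.
Then, by symmetry, the z-axis is an axis of rotation, so x and y enter only as x² + y².
Next, from the axis intercepts and sections: a circular section at z = 1 has radius exactly 1.
Finally, these observations pin down the coefficients.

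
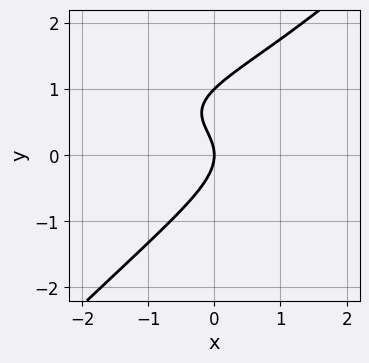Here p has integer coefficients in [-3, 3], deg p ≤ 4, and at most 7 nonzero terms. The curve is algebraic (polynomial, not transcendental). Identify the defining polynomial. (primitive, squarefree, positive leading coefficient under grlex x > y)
First, the degree is 3 — a generic line meets the curve in up to 3 points.
Next, from the visible intercepts: it meets the x-axis at x = 0 (among the integer gridlines); the y-axis gridline crossings are at y ∈ {0, 1}.
Finally, assembling these constraints gives the stated polynomial.

x*y^2 - y^3 - x*y + y^2 + x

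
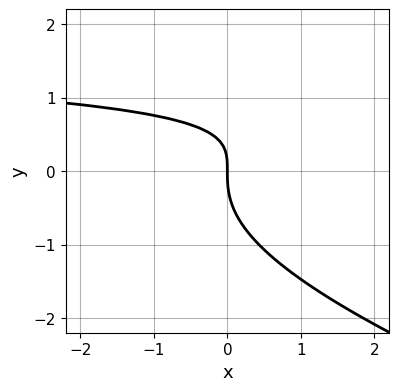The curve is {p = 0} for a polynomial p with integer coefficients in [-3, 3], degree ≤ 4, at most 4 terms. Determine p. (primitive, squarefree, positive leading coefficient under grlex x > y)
First, degree: a generic line meets the curve in up to 3 points, so deg p = 3.
Then, observable constraints: one y-axis crossing is at y = 0; it meets the x-axis at x = 0 (among the integer gridlines).
Finally, the integer polynomial consistent with all of this is the stated p.

x*y^2 + 3*y^3 - 3*x*y + 3*x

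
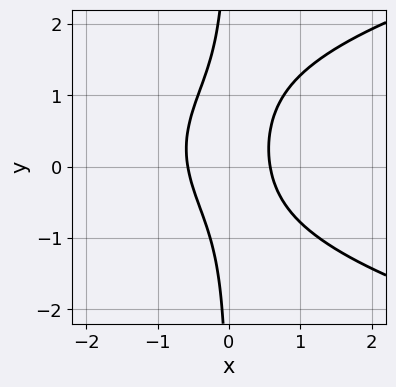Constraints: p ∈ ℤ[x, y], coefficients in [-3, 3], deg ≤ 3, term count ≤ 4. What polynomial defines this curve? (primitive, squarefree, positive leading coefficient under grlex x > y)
(a) The degree is 3 — a generic line meets the curve in up to 3 points.
(b) Observable constraints: the curve avoids every integer y-axis point in the box.
(c) Assembling these constraints gives the stated polynomial.

2*x*y^2 - 3*x^2 - x*y + 1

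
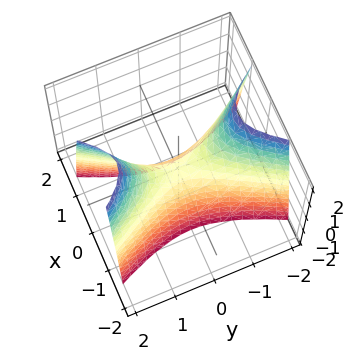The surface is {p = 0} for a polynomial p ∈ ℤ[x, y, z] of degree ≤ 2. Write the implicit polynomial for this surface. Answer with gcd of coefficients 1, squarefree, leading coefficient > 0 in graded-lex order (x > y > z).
(a) The degree is 2 — a hyperbolic paraboloid; a quadric.
(b) Symmetries: the x ↦ −x reflection is a symmetry, so x appears only in even powers; mirror symmetry y ↦ −y ⇒ only even powers of y.
(c) Reading off the gridlines: one x-axis crossing is at x = 0; it crosses the z-axis at the gridline z = 0.
(d) Together with the visible shape, these determine p as stated.

3*x^2 - y^2 + z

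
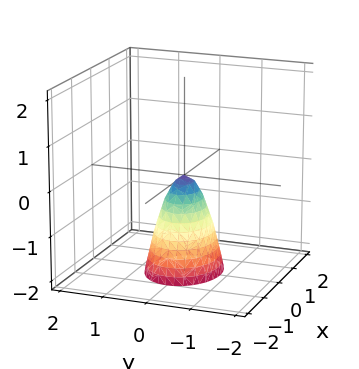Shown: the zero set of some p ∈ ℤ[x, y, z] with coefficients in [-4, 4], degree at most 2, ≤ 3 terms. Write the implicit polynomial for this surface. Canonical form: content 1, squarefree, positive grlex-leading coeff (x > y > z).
2*x^2 + 3*y^2 + z

First, deg p = 2. A single bowl opening along one axis; a quadric.
Then, symmetries: it's symmetric under x → −x, forcing even powers of x; it's symmetric under y → −y, forcing even powers of y.
Next, from the visible intercepts: one z-axis crossing is at z = 0; it crosses the y-axis at the gridline y = 0; it crosses the x-axis at the gridline x = 0.
Finally, assembling these constraints gives the stated polynomial.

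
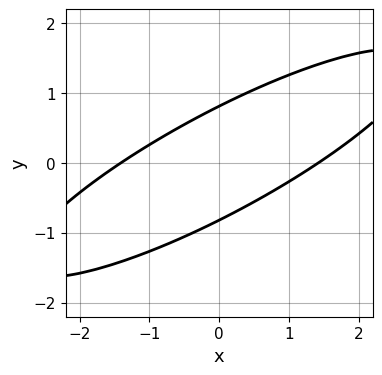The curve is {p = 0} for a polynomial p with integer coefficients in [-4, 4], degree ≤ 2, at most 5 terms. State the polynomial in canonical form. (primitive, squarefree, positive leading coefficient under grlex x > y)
x^2 - 3*x*y + 3*y^2 - 2

First, deg p = 2. The shape is more complex than any degree-1 curve.
Finally, solving for integer coefficients yields p as stated.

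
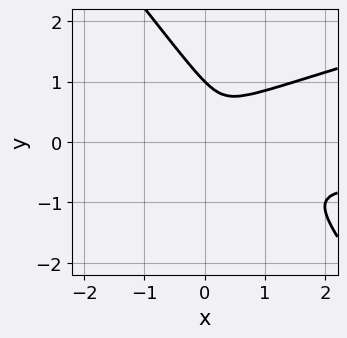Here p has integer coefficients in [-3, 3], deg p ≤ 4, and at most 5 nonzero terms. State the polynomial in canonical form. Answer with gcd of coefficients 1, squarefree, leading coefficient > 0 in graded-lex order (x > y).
1. The degree is 3 — no degree-2 curve has this shape.
2. Against the integer gridlines: it crosses the y-axis at the gridline y = 1.
3. These observations pin down the coefficients.

x^2*y - 3*x*y^2 - 3*y^3 + x^2 + 3*y^2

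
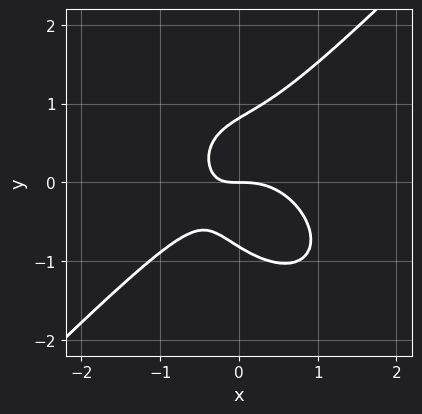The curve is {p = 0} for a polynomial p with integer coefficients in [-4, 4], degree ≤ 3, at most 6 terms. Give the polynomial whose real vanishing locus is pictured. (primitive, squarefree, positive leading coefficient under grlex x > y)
deg p = 3. No degree-2 curve has this shape.
Observable constraints: it meets the y-axis at y = 0 (among the integer gridlines); one x-axis crossing is at x = 0.
These observations pin down the coefficients.

3*x^3 - 3*y^3 + 3*x*y + 2*y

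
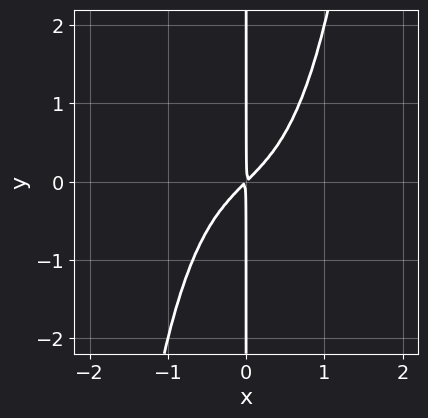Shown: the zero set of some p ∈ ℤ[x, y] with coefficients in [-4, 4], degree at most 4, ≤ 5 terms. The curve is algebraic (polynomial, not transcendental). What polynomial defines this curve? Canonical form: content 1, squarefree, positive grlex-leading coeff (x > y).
(a) The degree is 4 — a generic line meets the curve in up to 4 points.
(b) Against the integer gridlines: every point of the y-axis in the box is on the curve.
(c) Solving for integer coefficients yields p as stated.

x^4 + x^2 - x*y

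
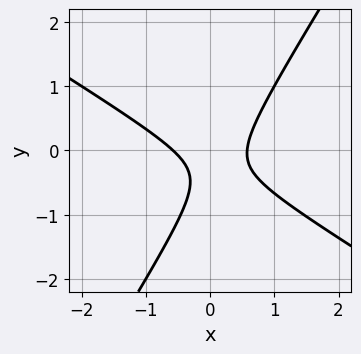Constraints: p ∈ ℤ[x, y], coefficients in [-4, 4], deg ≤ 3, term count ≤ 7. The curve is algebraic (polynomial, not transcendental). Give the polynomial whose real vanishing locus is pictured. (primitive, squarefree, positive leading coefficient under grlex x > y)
First, deg p = 2. No degree-1 curve has this shape.
Next, from the visible intercepts: it misses every integer gridline on the y-axis.
Finally, solving for integer coefficients yields p as stated.

3*x^2 + 3*x*y - 3*y^2 - 2*y - 1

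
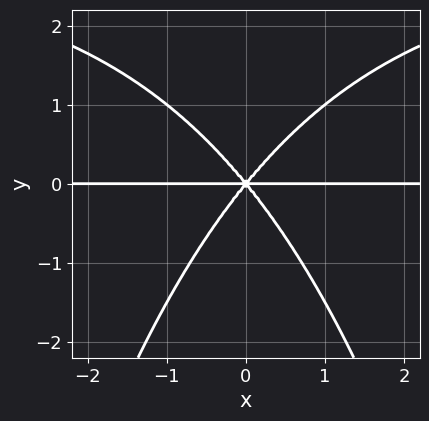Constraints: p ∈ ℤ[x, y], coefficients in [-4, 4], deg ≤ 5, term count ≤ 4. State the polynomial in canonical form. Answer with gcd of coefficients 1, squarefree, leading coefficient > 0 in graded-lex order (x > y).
x^2*y^2 - 3*x^2*y + 2*y^3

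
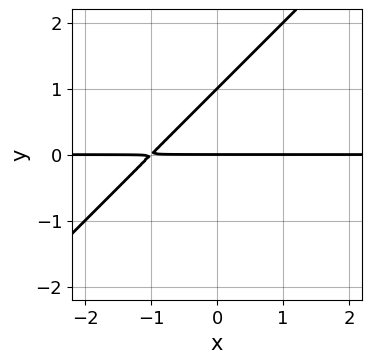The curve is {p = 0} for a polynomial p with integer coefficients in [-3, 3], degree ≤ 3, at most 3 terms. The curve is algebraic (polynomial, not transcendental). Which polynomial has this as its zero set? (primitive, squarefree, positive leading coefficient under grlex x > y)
x*y - y^2 + y

1. The degree is 2 — a generic line meets the curve in up to 2 points.
2. From the visible intercepts: the y-axis gridline crossings are at y ∈ {0, 1}; the visible x-axis segment lies entirely on the curve.
3. Putting this together gives p.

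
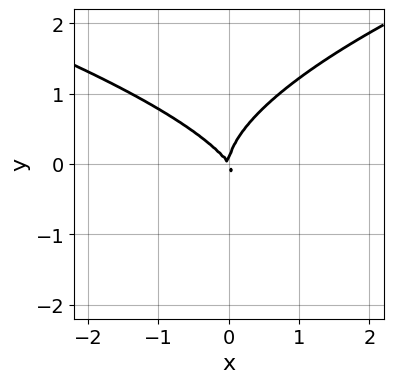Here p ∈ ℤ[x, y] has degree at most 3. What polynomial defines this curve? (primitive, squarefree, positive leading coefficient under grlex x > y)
3*y^3 - 3*x^2 - 2*x*y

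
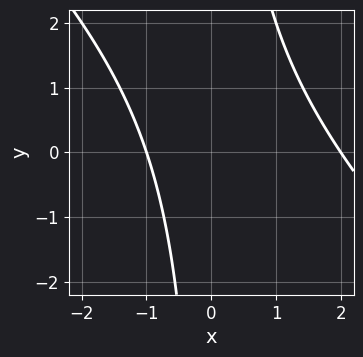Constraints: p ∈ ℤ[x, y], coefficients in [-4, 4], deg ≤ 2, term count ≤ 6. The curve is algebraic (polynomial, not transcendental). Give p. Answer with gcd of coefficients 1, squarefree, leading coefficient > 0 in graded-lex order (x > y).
1. The degree is 2 — a generic line meets the curve in up to 2 points.
2. Observable constraints: no y-intercept at any integer in the box; among the integer gridlines, it crosses the x-axis at x ∈ {-1, 2}.
3. Matching integer coefficients to the picture gives p.

x^2 + x*y - x - 2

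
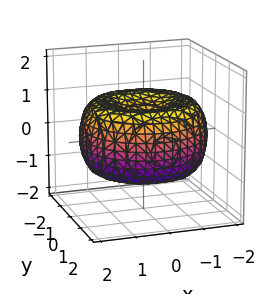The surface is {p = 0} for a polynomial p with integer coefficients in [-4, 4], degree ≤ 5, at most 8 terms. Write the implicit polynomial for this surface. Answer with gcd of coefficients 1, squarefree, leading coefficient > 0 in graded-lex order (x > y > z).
(a) The degree is 4 — the shape is more complex than any degree-3 surface.
(b) By symmetry, the surface is invariant under rotation about z: p = q(x² + y², z).
(c) Checking where it meets the axes: a circular section at z = -1 has radius exactly 1.
(d) Fitting integer coefficients to these (and the overall shape) gives p.

x^4 + 2*x^2*y^2 + y^4 - 3*x^2 - 3*y^2 + 3*z^2 - 1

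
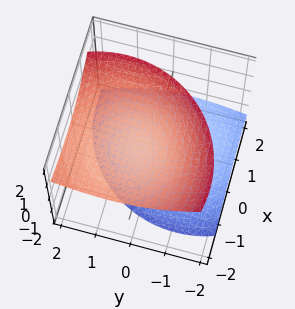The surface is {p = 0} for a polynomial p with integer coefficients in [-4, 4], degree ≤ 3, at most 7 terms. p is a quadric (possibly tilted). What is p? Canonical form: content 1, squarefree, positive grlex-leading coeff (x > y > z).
2*x^2 + 3*x*z + 2*y^2 - 2*y*z - 3*z^2 + 2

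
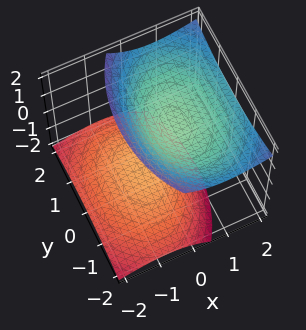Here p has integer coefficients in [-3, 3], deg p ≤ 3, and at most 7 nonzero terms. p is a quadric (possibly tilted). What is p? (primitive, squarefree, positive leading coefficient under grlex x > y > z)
2*x^2 - 2*x*z + y^2 - 2*z^2 + 2

First, I count 2 distinct pieces. Treating them together as one polynomial.
Then, the degree is 2 — a generic line meets the surface in up to 2 points.
Then, against the integer gridlines: among the integer gridlines, it crosses the z-axis at z ∈ {-1, 1}; no x-intercept at any integer in the box.
Finally, assembling these constraints gives the stated polynomial.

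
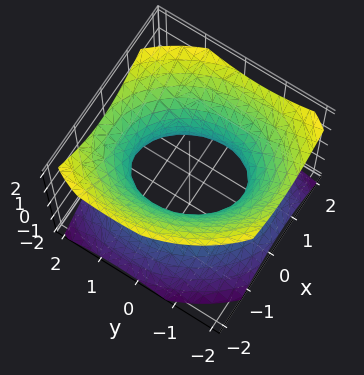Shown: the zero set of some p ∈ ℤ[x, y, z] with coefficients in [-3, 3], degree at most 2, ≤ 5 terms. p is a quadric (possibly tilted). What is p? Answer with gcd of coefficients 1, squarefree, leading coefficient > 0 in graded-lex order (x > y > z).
3*x^2 + x*y + 2*y^2 - 3*z^2 - 3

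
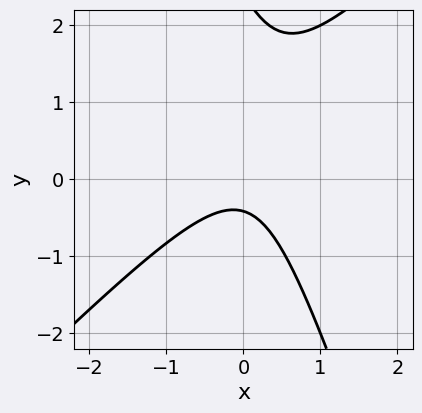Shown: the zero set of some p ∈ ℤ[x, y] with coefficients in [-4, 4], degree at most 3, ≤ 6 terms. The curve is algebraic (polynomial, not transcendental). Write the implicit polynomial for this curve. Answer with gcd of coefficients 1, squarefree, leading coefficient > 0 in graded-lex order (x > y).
3*x^2 - 2*x*y - y^2 + 2*y + 1

Degree: no degree-1 curve has this shape, so deg p = 2.
Against the integer gridlines: the curve avoids every integer x-axis point in the box.
The integer polynomial consistent with all of this is the stated p.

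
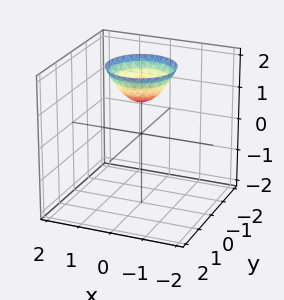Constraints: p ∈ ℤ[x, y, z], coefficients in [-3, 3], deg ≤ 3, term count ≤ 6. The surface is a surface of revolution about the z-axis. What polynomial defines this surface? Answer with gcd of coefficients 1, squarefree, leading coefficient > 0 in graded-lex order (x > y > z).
(a) deg p = 2.
(b) By symmetry, every cross-section ⟂ z is a circle, so x, y appear only via x² + y².
(c) From the visible intercepts: a circular section at z = 2 has radius exactly 1; it misses every integer gridline on the y-axis; it misses every integer gridline on the x-axis.
(d) These observations pin down the coefficients.

x^2 + y^2 - z + 1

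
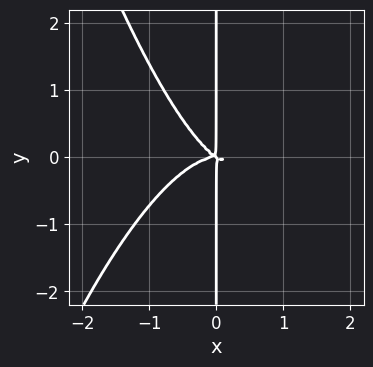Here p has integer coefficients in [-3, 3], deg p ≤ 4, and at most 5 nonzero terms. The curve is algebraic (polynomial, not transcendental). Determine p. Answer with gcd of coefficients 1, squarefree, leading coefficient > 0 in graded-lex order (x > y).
1. deg p = 4. A generic line meets the curve in up to 4 points.
2. Against the integer gridlines: every point of the y-axis in the box is on the curve.
3. Matching integer coefficients to the picture gives p.

3*x^4 + 2*x^2*y + 3*x*y^2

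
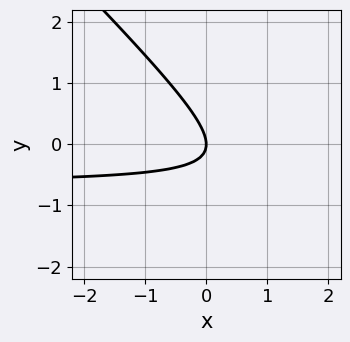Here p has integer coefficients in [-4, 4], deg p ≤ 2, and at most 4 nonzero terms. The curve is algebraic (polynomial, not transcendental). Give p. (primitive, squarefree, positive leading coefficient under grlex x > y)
deg p = 2. The shape is more complex than any degree-1 curve.
Reading off the gridlines: it meets the x-axis at x = 0 (among the integer gridlines); it crosses the y-axis at the gridline y = 0.
Fitting integer coefficients to these (and the overall shape) gives p.

3*x*y + 3*y^2 + 2*x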